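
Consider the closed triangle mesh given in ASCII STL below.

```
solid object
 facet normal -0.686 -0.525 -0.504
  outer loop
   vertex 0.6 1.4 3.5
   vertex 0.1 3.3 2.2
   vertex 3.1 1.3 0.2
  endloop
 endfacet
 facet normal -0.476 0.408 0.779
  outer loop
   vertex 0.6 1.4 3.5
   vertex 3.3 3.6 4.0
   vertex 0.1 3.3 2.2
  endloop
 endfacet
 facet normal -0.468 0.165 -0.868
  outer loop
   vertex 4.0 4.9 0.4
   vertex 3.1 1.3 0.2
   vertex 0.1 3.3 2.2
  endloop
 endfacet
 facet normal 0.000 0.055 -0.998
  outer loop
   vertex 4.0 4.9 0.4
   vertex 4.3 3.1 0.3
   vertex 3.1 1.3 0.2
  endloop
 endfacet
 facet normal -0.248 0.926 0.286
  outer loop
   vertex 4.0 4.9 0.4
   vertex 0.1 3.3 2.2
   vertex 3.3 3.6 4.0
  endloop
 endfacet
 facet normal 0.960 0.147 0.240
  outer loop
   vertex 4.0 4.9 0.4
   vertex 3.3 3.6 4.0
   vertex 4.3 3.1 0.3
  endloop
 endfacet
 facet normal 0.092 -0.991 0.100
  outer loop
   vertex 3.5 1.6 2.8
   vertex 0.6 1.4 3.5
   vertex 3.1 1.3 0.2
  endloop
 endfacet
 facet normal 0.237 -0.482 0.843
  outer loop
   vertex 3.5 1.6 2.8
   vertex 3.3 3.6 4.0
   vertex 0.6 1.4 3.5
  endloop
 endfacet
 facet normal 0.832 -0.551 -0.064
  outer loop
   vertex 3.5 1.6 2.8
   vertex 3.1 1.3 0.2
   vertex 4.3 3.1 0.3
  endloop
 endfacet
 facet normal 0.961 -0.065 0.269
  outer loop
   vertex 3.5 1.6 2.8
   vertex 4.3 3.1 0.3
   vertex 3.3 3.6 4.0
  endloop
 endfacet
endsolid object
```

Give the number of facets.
10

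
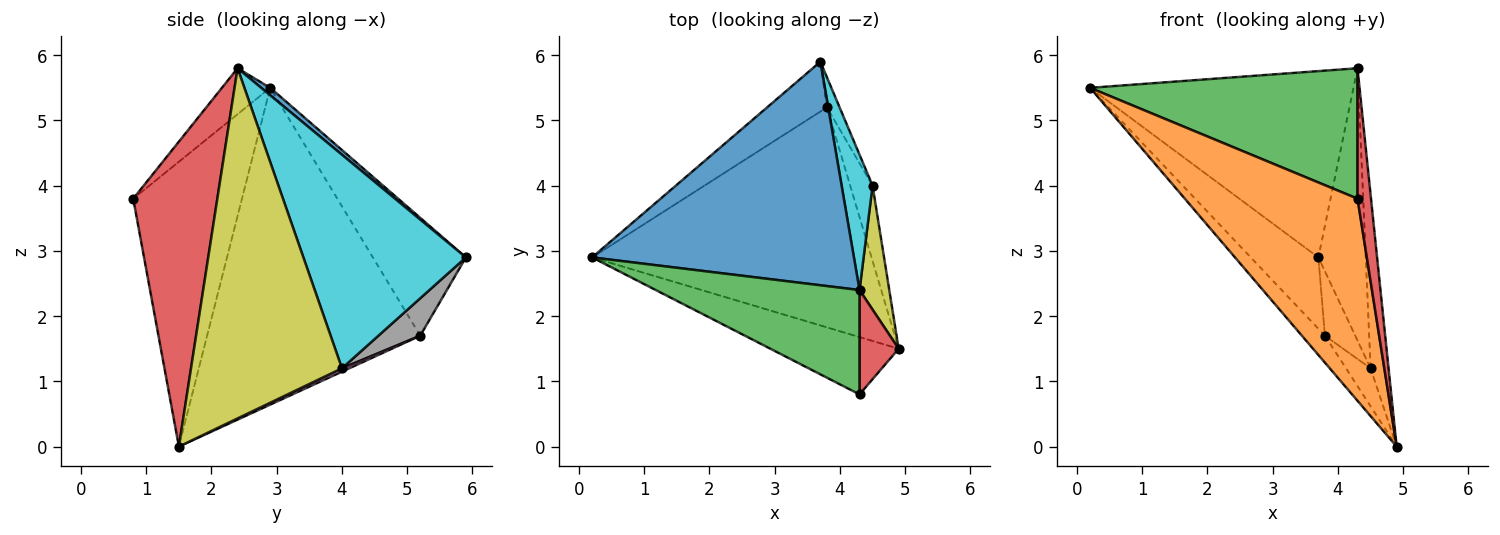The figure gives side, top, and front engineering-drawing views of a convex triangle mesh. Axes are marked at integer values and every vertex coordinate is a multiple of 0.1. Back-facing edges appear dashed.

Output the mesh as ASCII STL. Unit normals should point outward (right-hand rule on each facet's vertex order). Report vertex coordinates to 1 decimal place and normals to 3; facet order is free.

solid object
 facet normal 0.022 0.640 0.768
  outer loop
   vertex 4.3 2.4 5.8
   vertex 3.7 5.9 2.9
   vertex 0.2 2.9 5.5
  endloop
 endfacet
 facet normal -0.518 -0.823 -0.233
  outer loop
   vertex 4.3 0.8 3.8
   vertex 0.2 2.9 5.5
   vertex 4.9 1.5 0.0
  endloop
 endfacet
 facet normal -0.140 -0.773 0.619
  outer loop
   vertex 4.3 0.8 3.8
   vertex 4.3 2.4 5.8
   vertex 0.2 2.9 5.5
  endloop
 endfacet
 facet normal 0.980 -0.157 0.126
  outer loop
   vertex 4.3 0.8 3.8
   vertex 4.9 1.5 0.0
   vertex 4.3 2.4 5.8
  endloop
 endfacet
 facet normal -0.748 0.081 -0.659
  outer loop
   vertex 3.8 5.2 1.7
   vertex 4.9 1.5 0.0
   vertex 0.2 2.9 5.5
  endloop
 endfacet
 facet normal -0.748 0.544 -0.380
  outer loop
   vertex 3.8 5.2 1.7
   vertex 0.2 2.9 5.5
   vertex 3.7 5.9 2.9
  endloop
 endfacet
 facet normal 0.132 0.446 -0.885
  outer loop
   vertex 4.5 4.0 1.2
   vertex 4.9 1.5 0.0
   vertex 3.8 5.2 1.7
  endloop
 endfacet
 facet normal 0.781 0.566 -0.265
  outer loop
   vertex 4.5 4.0 1.2
   vertex 3.8 5.2 1.7
   vertex 3.7 5.9 2.9
  endloop
 endfacet
 facet normal 0.989 0.118 0.084
  outer loop
   vertex 4.5 4.0 1.2
   vertex 4.3 2.4 5.8
   vertex 4.9 1.5 0.0
  endloop
 endfacet
 facet normal 0.951 0.277 0.138
  outer loop
   vertex 4.5 4.0 1.2
   vertex 3.7 5.9 2.9
   vertex 4.3 2.4 5.8
  endloop
 endfacet
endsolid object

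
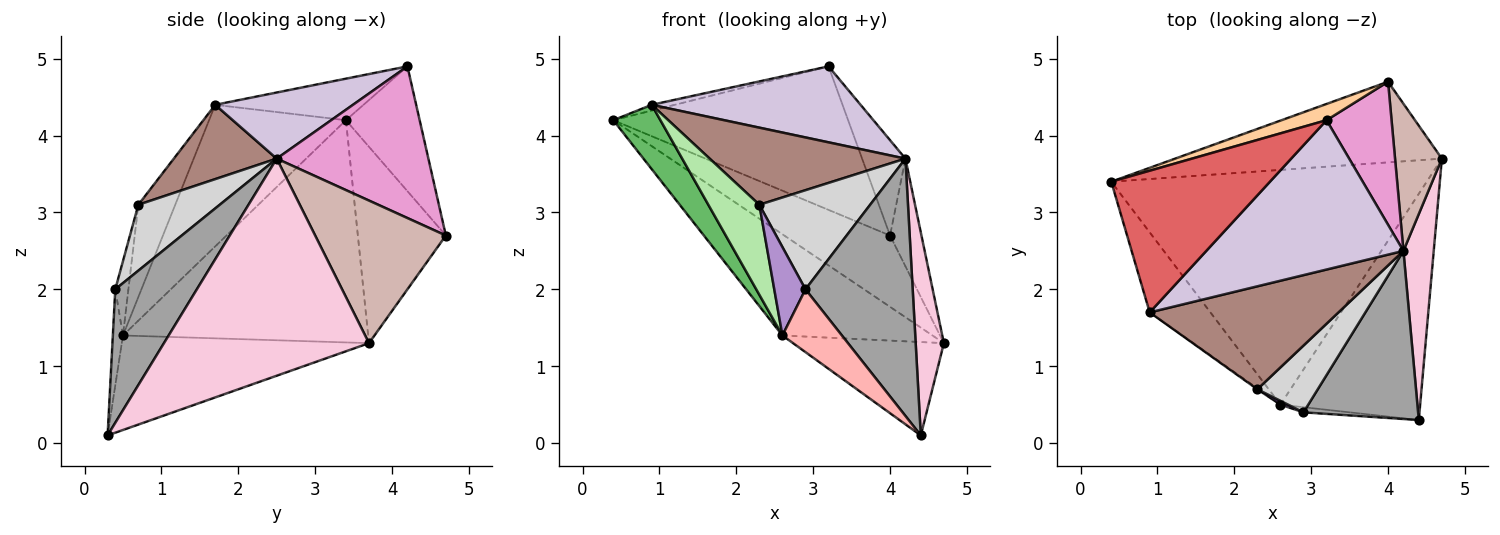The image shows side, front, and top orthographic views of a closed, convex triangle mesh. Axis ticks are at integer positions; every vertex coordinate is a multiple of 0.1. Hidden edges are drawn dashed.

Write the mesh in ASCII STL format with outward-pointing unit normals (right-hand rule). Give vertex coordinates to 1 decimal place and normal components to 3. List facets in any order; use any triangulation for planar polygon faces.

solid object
 facet normal -0.543 0.332 -0.771
  outer loop
   vertex 2.6 0.5 1.4
   vertex 0.4 3.4 4.2
   vertex 4.7 3.7 1.3
  endloop
 endfacet
 facet normal -0.530 0.323 -0.784
  outer loop
   vertex 2.6 0.5 1.4
   vertex 4.7 3.7 1.3
   vertex 4.4 0.3 0.1
  endloop
 endfacet
 facet normal -0.483 0.580 -0.656
  outer loop
   vertex 4.0 4.7 2.7
   vertex 4.7 3.7 1.3
   vertex 0.4 3.4 4.2
  endloop
 endfacet
 facet normal -0.298 0.949 0.107
  outer loop
   vertex 4.0 4.7 2.7
   vertex 0.4 3.4 4.2
   vertex 3.2 4.2 4.9
  endloop
 endfacet
 facet normal -0.876 -0.302 -0.376
  outer loop
   vertex 0.9 1.7 4.4
   vertex 0.4 3.4 4.2
   vertex 2.6 0.5 1.4
  endloop
 endfacet
 facet normal -0.586 -0.810 -0.008
  outer loop
   vertex 0.9 1.7 4.4
   vertex 2.6 0.5 1.4
   vertex 2.3 0.7 3.1
  endloop
 endfacet
 facet normal -0.253 0.039 0.967
  outer loop
   vertex 0.9 1.7 4.4
   vertex 3.2 4.2 4.9
   vertex 0.4 3.4 4.2
  endloop
 endfacet
 facet normal -0.167 -0.983 -0.080
  outer loop
   vertex 2.9 0.4 2.0
   vertex 2.6 0.5 1.4
   vertex 4.4 0.3 0.1
  endloop
 endfacet
 facet normal -0.387 -0.921 0.040
  outer loop
   vertex 2.9 0.4 2.0
   vertex 2.3 0.7 3.1
   vertex 2.6 0.5 1.4
  endloop
 endfacet
 facet normal 0.286 -0.434 0.854
  outer loop
   vertex 4.2 2.5 3.7
   vertex 3.2 4.2 4.9
   vertex 0.9 1.7 4.4
  endloop
 endfacet
 facet normal 0.301 -0.572 0.763
  outer loop
   vertex 4.2 2.5 3.7
   vertex 0.9 1.7 4.4
   vertex 2.3 0.7 3.1
  endloop
 endfacet
 facet normal 0.926 0.222 0.304
  outer loop
   vertex 4.2 2.5 3.7
   vertex 4.7 3.7 1.3
   vertex 4.0 4.7 2.7
  endloop
 endfacet
 facet normal 0.889 0.254 0.381
  outer loop
   vertex 4.2 2.5 3.7
   vertex 4.0 4.7 2.7
   vertex 3.2 4.2 4.9
  endloop
 endfacet
 facet normal 0.981 -0.135 0.137
  outer loop
   vertex 4.2 2.5 3.7
   vertex 4.4 0.3 0.1
   vertex 4.7 3.7 1.3
  endloop
 endfacet
 facet normal 0.537 -0.706 0.461
  outer loop
   vertex 4.2 2.5 3.7
   vertex 2.9 0.4 2.0
   vertex 4.4 0.3 0.1
  endloop
 endfacet
 facet normal 0.520 -0.708 0.477
  outer loop
   vertex 4.2 2.5 3.7
   vertex 2.3 0.7 3.1
   vertex 2.9 0.4 2.0
  endloop
 endfacet
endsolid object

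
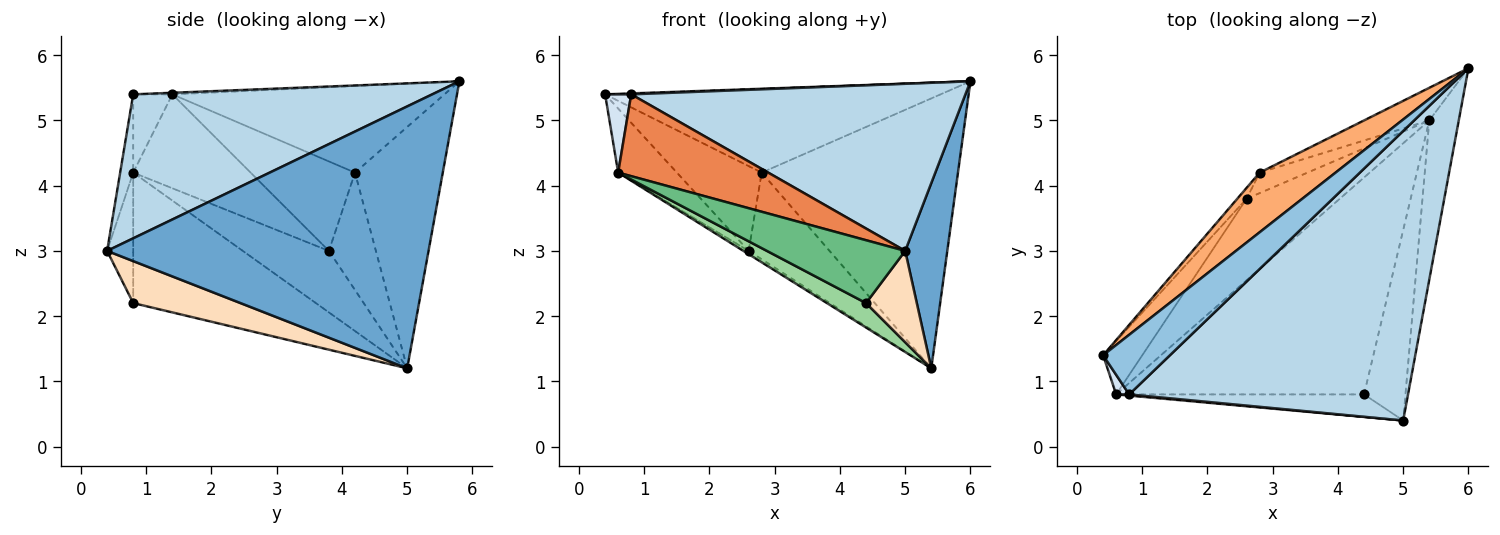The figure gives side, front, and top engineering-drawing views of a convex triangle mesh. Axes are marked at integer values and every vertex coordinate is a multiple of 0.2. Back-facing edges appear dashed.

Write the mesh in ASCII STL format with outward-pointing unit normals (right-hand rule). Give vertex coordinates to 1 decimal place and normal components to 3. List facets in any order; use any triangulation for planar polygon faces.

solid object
 facet normal 0.985 -0.129 -0.111
  outer loop
   vertex 5.4 5.0 1.2
   vertex 6.0 5.8 5.6
   vertex 5.0 0.4 3.0
  endloop
 endfacet
 facet normal -0.023 -0.016 1.000
  outer loop
   vertex 0.8 0.8 5.4
   vertex 6.0 5.8 5.6
   vertex 0.4 1.4 5.4
  endloop
 endfacet
 facet normal 0.408 -0.456 0.791
  outer loop
   vertex 0.8 0.8 5.4
   vertex 5.0 0.4 3.0
   vertex 6.0 5.8 5.6
  endloop
 endfacet
 facet normal -0.824 -0.549 0.137
  outer loop
   vertex 0.8 0.8 5.4
   vertex 0.4 1.4 5.4
   vertex 0.6 0.8 4.2
  endloop
 endfacet
 facet normal -0.087 -0.996 0.014
  outer loop
   vertex 0.8 0.8 5.4
   vertex 0.6 0.8 4.2
   vertex 5.0 0.4 3.0
  endloop
 endfacet
 facet normal -0.551 0.680 0.483
  outer loop
   vertex 2.8 4.2 4.2
   vertex 0.4 1.4 5.4
   vertex 6.0 5.8 5.6
  endloop
 endfacet
 facet normal -0.406 0.907 -0.110
  outer loop
   vertex 2.8 4.2 4.2
   vertex 6.0 5.8 5.6
   vertex 5.4 5.0 1.2
  endloop
 endfacet
 facet normal 0.675 -0.319 -0.666
  outer loop
   vertex 4.4 0.8 2.2
   vertex 5.4 5.0 1.2
   vertex 5.0 0.4 3.0
  endloop
 endfacet
 facet normal -0.175 -0.927 -0.332
  outer loop
   vertex 4.4 0.8 2.2
   vertex 5.0 0.4 3.0
   vertex 0.6 0.8 4.2
  endloop
 endfacet
 facet normal -0.463 -0.099 -0.881
  outer loop
   vertex 4.4 0.8 2.2
   vertex 0.6 0.8 4.2
   vertex 5.4 5.0 1.2
  endloop
 endfacet
 facet normal -0.551 0.033 -0.834
  outer loop
   vertex 2.6 3.8 3.0
   vertex 5.4 5.0 1.2
   vertex 0.6 0.8 4.2
  endloop
 endfacet
 facet normal -0.492 0.847 -0.200
  outer loop
   vertex 2.6 3.8 3.0
   vertex 2.8 4.2 4.2
   vertex 5.4 5.0 1.2
  endloop
 endfacet
 facet normal -0.838 0.419 -0.349
  outer loop
   vertex 2.6 3.8 3.0
   vertex 0.6 0.8 4.2
   vertex 0.4 1.4 5.4
  endloop
 endfacet
 facet normal -0.774 0.629 -0.081
  outer loop
   vertex 2.6 3.8 3.0
   vertex 0.4 1.4 5.4
   vertex 2.8 4.2 4.2
  endloop
 endfacet
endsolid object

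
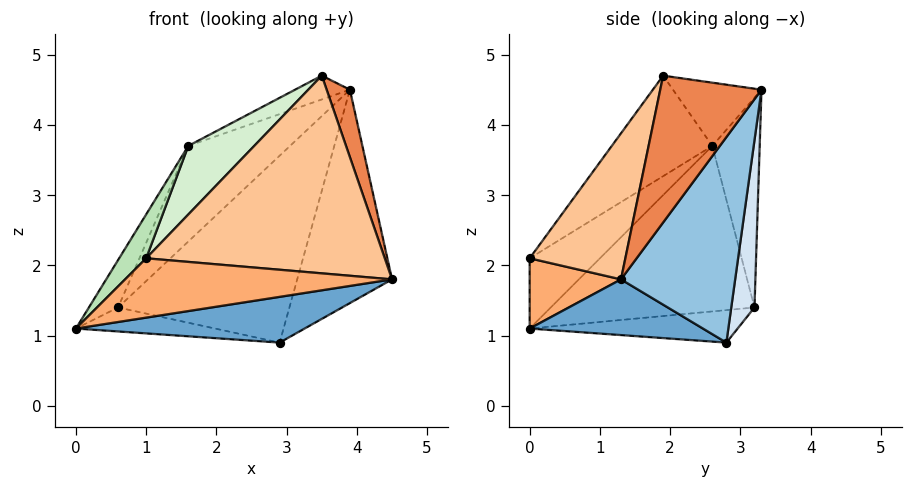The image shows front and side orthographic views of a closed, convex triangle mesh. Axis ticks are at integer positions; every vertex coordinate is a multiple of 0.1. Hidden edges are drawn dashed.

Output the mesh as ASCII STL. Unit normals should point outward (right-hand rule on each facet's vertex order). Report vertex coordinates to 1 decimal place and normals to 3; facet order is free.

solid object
 facet normal 0.232 -0.306 -0.923
  outer loop
   vertex 2.9 2.8 0.9
   vertex 4.5 1.3 1.8
   vertex 0.0 0.0 1.1
  endloop
 endfacet
 facet normal 0.736 0.612 -0.289
  outer loop
   vertex 2.9 2.8 0.9
   vertex 3.9 3.3 4.5
   vertex 4.5 1.3 1.8
  endloop
 endfacet
 facet normal -0.190 0.127 -0.974
  outer loop
   vertex 0.6 3.2 1.4
   vertex 2.9 2.8 0.9
   vertex 0.0 0.0 1.1
  endloop
 endfacet
 facet normal 0.132 0.976 -0.172
  outer loop
   vertex 0.6 3.2 1.4
   vertex 3.9 3.3 4.5
   vertex 2.9 2.8 0.9
  endloop
 endfacet
 facet normal 0.910 -0.209 0.357
  outer loop
   vertex 3.5 1.9 4.7
   vertex 4.5 1.3 1.8
   vertex 3.9 3.3 4.5
  endloop
 endfacet
 facet normal 0.308 -0.900 -0.308
  outer loop
   vertex 1.0 0.0 2.1
   vertex 0.0 0.0 1.1
   vertex 4.5 1.3 1.8
  endloop
 endfacet
 facet normal 0.354 -0.884 0.305
  outer loop
   vertex 1.0 0.0 2.1
   vertex 4.5 1.3 1.8
   vertex 3.5 1.9 4.7
  endloop
 endfacet
 facet normal -0.389 0.836 0.387
  outer loop
   vertex 1.6 2.6 3.7
   vertex 3.9 3.3 4.5
   vertex 0.6 3.2 1.4
  endloop
 endfacet
 facet normal -0.383 0.237 0.893
  outer loop
   vertex 1.6 2.6 3.7
   vertex 3.5 1.9 4.7
   vertex 3.9 3.3 4.5
  endloop
 endfacet
 facet normal -0.897 0.128 0.423
  outer loop
   vertex 1.6 2.6 3.7
   vertex 0.6 3.2 1.4
   vertex 0.0 0.0 1.1
  endloop
 endfacet
 facet normal -0.682 -0.262 0.682
  outer loop
   vertex 1.6 2.6 3.7
   vertex 0.0 0.0 1.1
   vertex 1.0 0.0 2.1
  endloop
 endfacet
 facet normal -0.534 -0.350 0.769
  outer loop
   vertex 1.6 2.6 3.7
   vertex 1.0 0.0 2.1
   vertex 3.5 1.9 4.7
  endloop
 endfacet
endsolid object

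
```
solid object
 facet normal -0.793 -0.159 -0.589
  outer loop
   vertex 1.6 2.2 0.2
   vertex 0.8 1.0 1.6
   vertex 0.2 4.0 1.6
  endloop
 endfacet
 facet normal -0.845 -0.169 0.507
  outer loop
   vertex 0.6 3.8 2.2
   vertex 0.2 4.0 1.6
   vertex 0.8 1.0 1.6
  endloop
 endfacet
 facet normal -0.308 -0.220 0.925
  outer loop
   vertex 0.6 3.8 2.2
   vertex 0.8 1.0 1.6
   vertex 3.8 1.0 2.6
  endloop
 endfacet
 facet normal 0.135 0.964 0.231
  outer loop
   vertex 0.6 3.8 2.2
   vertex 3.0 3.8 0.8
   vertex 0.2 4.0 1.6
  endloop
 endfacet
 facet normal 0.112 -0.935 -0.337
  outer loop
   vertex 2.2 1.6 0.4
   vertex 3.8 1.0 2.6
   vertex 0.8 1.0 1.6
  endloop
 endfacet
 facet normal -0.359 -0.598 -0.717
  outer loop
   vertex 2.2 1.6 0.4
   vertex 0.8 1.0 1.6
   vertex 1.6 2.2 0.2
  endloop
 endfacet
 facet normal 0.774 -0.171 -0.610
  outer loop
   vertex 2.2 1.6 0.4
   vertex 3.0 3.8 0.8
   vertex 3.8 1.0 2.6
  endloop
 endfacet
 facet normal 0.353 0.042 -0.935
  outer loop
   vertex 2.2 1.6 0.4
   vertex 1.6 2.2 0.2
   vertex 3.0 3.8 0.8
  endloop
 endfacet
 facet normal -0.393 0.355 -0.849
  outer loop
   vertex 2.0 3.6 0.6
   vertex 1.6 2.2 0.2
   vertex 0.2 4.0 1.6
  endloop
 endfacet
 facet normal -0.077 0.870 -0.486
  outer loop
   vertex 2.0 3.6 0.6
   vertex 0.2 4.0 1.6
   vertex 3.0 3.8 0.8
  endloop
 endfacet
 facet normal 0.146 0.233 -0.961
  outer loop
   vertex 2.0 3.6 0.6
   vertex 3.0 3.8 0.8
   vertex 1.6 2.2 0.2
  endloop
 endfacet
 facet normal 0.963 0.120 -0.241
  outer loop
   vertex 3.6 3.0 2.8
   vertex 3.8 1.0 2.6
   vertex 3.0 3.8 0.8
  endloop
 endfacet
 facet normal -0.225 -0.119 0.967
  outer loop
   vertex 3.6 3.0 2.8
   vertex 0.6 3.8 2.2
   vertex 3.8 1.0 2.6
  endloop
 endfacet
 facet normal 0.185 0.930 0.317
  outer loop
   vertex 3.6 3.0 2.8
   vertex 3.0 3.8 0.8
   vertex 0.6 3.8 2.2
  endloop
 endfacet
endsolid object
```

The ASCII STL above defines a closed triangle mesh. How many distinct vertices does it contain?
9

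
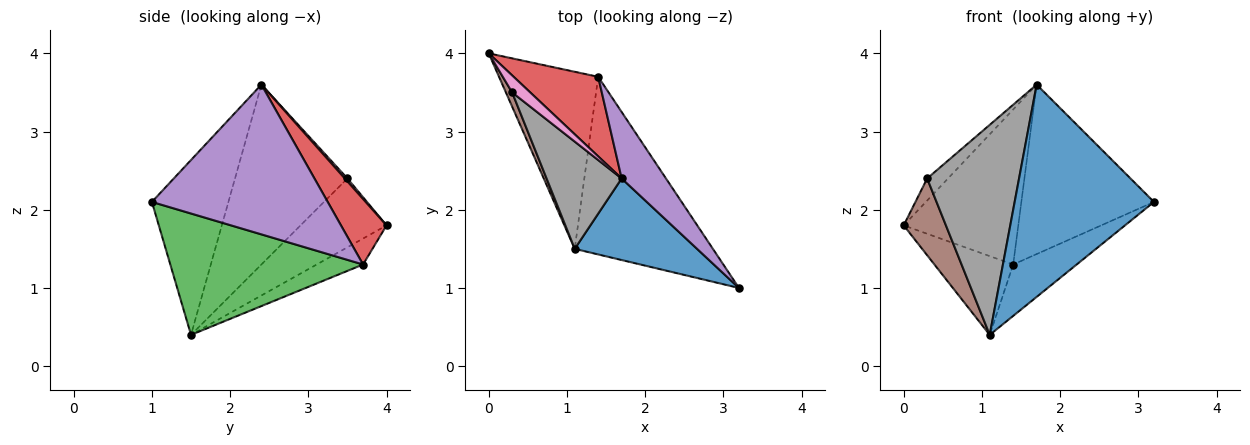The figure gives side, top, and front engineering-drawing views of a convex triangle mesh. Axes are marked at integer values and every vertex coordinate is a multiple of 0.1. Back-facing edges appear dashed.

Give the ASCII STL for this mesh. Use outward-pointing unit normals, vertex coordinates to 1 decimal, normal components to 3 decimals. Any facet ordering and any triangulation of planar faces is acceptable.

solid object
 facet normal -0.456 -0.831 0.319
  outer loop
   vertex 1.7 2.4 3.6
   vertex 1.1 1.5 0.4
   vertex 3.2 1.0 2.1
  endloop
 endfacet
 facet normal -0.233 0.395 -0.889
  outer loop
   vertex 1.4 3.7 1.3
   vertex 1.1 1.5 0.4
   vertex 0.0 4.0 1.8
  endloop
 endfacet
 facet normal 0.645 0.212 -0.734
  outer loop
   vertex 1.4 3.7 1.3
   vertex 3.2 1.0 2.1
   vertex 1.1 1.5 0.4
  endloop
 endfacet
 facet normal 0.333 0.839 0.431
  outer loop
   vertex 1.4 3.7 1.3
   vertex 0.0 4.0 1.8
   vertex 1.7 2.4 3.6
  endloop
 endfacet
 facet normal 0.777 0.586 0.230
  outer loop
   vertex 1.4 3.7 1.3
   vertex 1.7 2.4 3.6
   vertex 3.2 1.0 2.1
  endloop
 endfacet
 facet normal -0.895 -0.439 0.081
  outer loop
   vertex 0.3 3.5 2.4
   vertex 0.0 4.0 1.8
   vertex 1.1 1.5 0.4
  endloop
 endfacet
 facet normal 0.099 0.788 0.608
  outer loop
   vertex 0.3 3.5 2.4
   vertex 1.7 2.4 3.6
   vertex 0.0 4.0 1.8
  endloop
 endfacet
 facet normal -0.737 -0.602 0.308
  outer loop
   vertex 0.3 3.5 2.4
   vertex 1.1 1.5 0.4
   vertex 1.7 2.4 3.6
  endloop
 endfacet
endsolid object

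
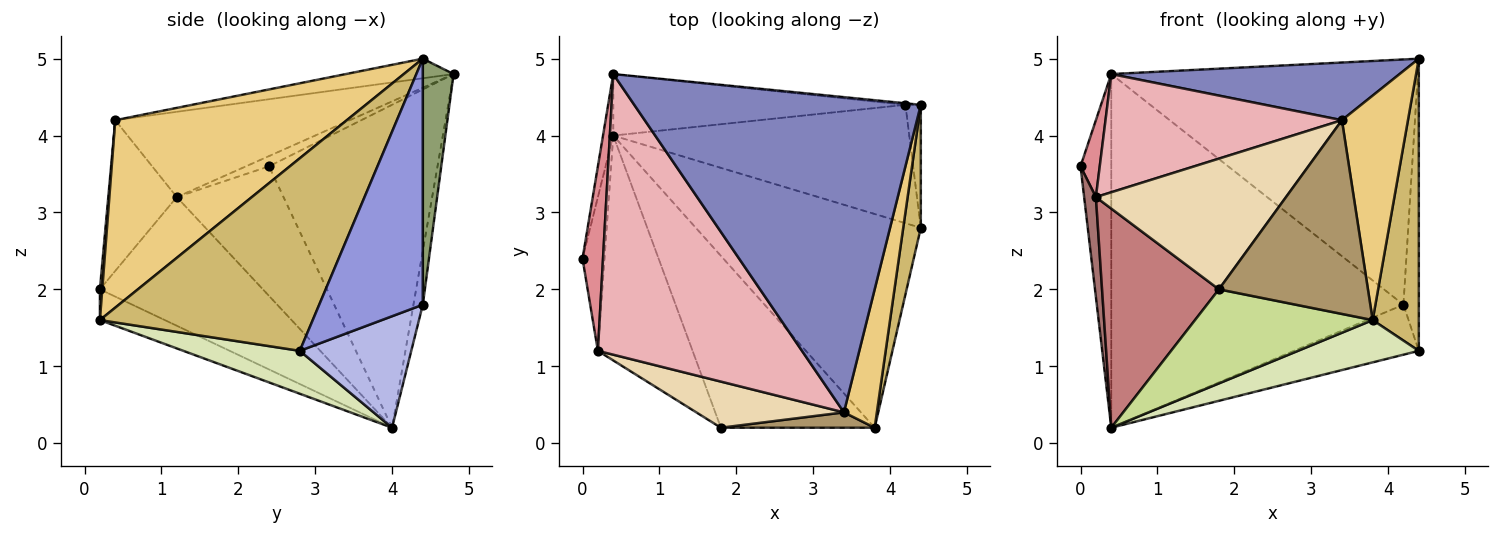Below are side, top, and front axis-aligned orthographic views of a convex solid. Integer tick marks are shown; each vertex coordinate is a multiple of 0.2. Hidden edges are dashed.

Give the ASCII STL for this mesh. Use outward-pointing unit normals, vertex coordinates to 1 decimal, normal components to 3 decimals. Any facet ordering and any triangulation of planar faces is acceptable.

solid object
 facet normal -0.983 0.179 -0.031
  outer loop
   vertex 0.4 4.8 4.8
   vertex 0.4 4.0 0.2
   vertex 0.0 2.4 3.6
  endloop
 endfacet
 facet normal -0.067 -0.180 0.981
  outer loop
   vertex 0.4 4.8 4.8
   vertex 3.4 0.4 4.2
   vertex 4.4 4.4 5.0
  endloop
 endfacet
 facet normal 0.987 0.147 -0.062
  outer loop
   vertex 4.2 4.4 1.8
   vertex 4.4 4.4 5.0
   vertex 4.4 2.8 1.2
  endloop
 endfacet
 facet normal 0.328 0.367 -0.870
  outer loop
   vertex 4.2 4.4 1.8
   vertex 4.4 2.8 1.2
   vertex 0.4 4.0 0.2
  endloop
 endfacet
 facet normal 0.100 0.995 -0.006
  outer loop
   vertex 4.2 4.4 1.8
   vertex 0.4 4.8 4.8
   vertex 4.4 4.4 5.0
  endloop
 endfacet
 facet normal -0.032 0.985 -0.171
  outer loop
   vertex 4.2 4.4 1.8
   vertex 0.4 4.0 0.2
   vertex 0.4 4.8 4.8
  endloop
 endfacet
 facet normal -0.173 -0.473 -0.864
  outer loop
   vertex 3.8 0.2 1.6
   vertex 1.8 0.2 2.0
   vertex 0.4 4.0 0.2
  endloop
 endfacet
 facet normal 0.184 -0.191 -0.964
  outer loop
   vertex 3.8 0.2 1.6
   vertex 0.4 4.0 0.2
   vertex 4.4 2.8 1.2
  endloop
 endfacet
 facet normal 0.016 -0.997 0.079
  outer loop
   vertex 3.8 0.2 1.6
   vertex 3.4 0.4 4.2
   vertex 1.8 0.2 2.0
  endloop
 endfacet
 facet normal 0.973 -0.211 0.089
  outer loop
   vertex 3.8 0.2 1.6
   vertex 4.4 2.8 1.2
   vertex 4.4 4.4 5.0
  endloop
 endfacet
 facet normal 0.948 -0.270 0.167
  outer loop
   vertex 3.8 0.2 1.6
   vertex 4.4 4.4 5.0
   vertex 3.4 0.4 4.2
  endloop
 endfacet
 facet normal -0.322 -0.893 0.315
  outer loop
   vertex 0.2 1.2 3.2
   vertex 1.8 0.2 2.0
   vertex 3.4 0.4 4.2
  endloop
 endfacet
 facet normal -0.980 -0.108 -0.166
  outer loop
   vertex 0.2 1.2 3.2
   vertex 0.0 2.4 3.6
   vertex 0.4 4.0 0.2
  endloop
 endfacet
 facet normal -0.697 -0.500 -0.513
  outer loop
   vertex 0.2 1.2 3.2
   vertex 0.4 4.0 0.2
   vertex 1.8 0.2 2.0
  endloop
 endfacet
 facet normal -0.419 -0.349 0.838
  outer loop
   vertex 0.2 1.2 3.2
   vertex 0.4 4.8 4.8
   vertex 0.0 2.4 3.6
  endloop
 endfacet
 facet normal -0.359 -0.362 0.860
  outer loop
   vertex 0.2 1.2 3.2
   vertex 3.4 0.4 4.2
   vertex 0.4 4.8 4.8
  endloop
 endfacet
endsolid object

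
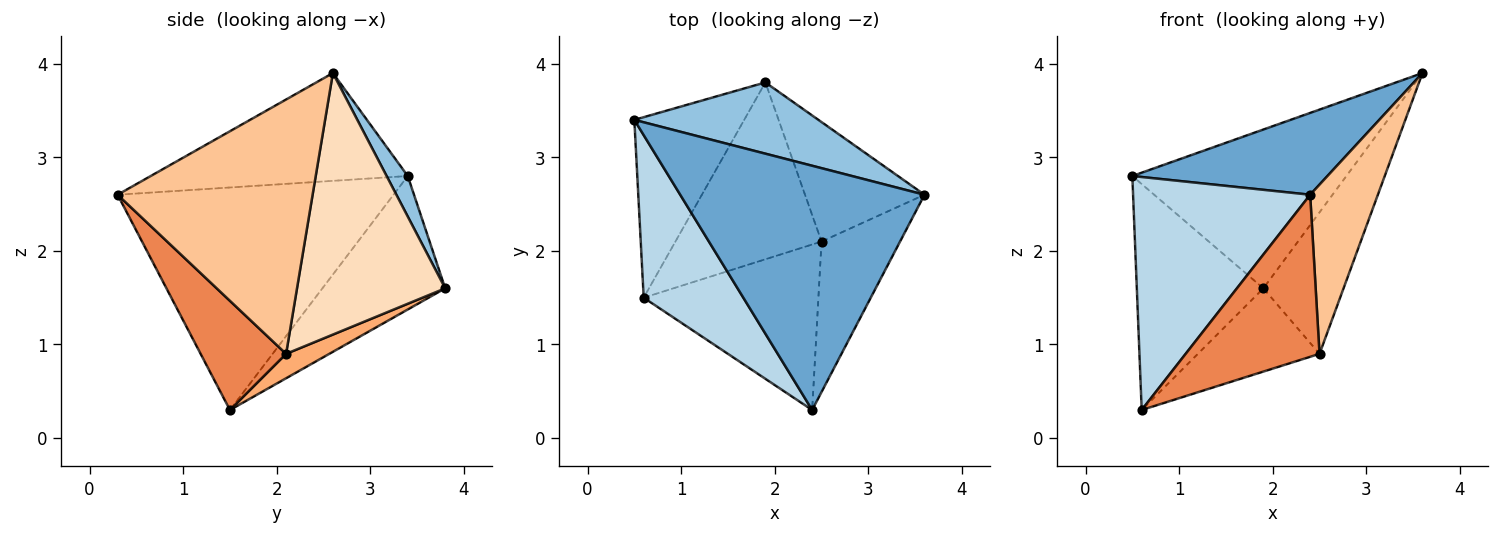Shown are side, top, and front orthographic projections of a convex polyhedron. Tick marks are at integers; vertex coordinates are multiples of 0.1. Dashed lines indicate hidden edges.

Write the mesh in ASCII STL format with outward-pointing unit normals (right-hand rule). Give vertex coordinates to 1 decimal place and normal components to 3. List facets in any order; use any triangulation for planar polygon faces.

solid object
 facet normal -0.386 -0.293 0.875
  outer loop
   vertex 2.4 0.3 2.6
   vertex 3.6 2.6 3.9
   vertex 0.5 3.4 2.8
  endloop
 endfacet
 facet normal 0.090 0.909 0.408
  outer loop
   vertex 1.9 3.8 1.6
   vertex 0.5 3.4 2.8
   vertex 3.6 2.6 3.9
  endloop
 endfacet
 facet normal -0.788 -0.505 0.353
  outer loop
   vertex 0.6 1.5 0.3
   vertex 2.4 0.3 2.6
   vertex 0.5 3.4 2.8
  endloop
 endfacet
 facet normal -0.604 0.623 -0.497
  outer loop
   vertex 0.6 1.5 0.3
   vertex 0.5 3.4 2.8
   vertex 1.9 3.8 1.6
  endloop
 endfacet
 facet normal 0.408 -0.639 -0.652
  outer loop
   vertex 2.5 2.1 0.9
   vertex 2.4 0.3 2.6
   vertex 0.6 1.5 0.3
  endloop
 endfacet
 facet normal 0.150 0.421 -0.895
  outer loop
   vertex 2.5 2.1 0.9
   vertex 0.6 1.5 0.3
   vertex 1.9 3.8 1.6
  endloop
 endfacet
 facet normal 0.907 -0.315 -0.280
  outer loop
   vertex 2.5 2.1 0.9
   vertex 3.6 2.6 3.9
   vertex 2.4 0.3 2.6
  endloop
 endfacet
 facet normal 0.816 0.442 -0.373
  outer loop
   vertex 2.5 2.1 0.9
   vertex 1.9 3.8 1.6
   vertex 3.6 2.6 3.9
  endloop
 endfacet
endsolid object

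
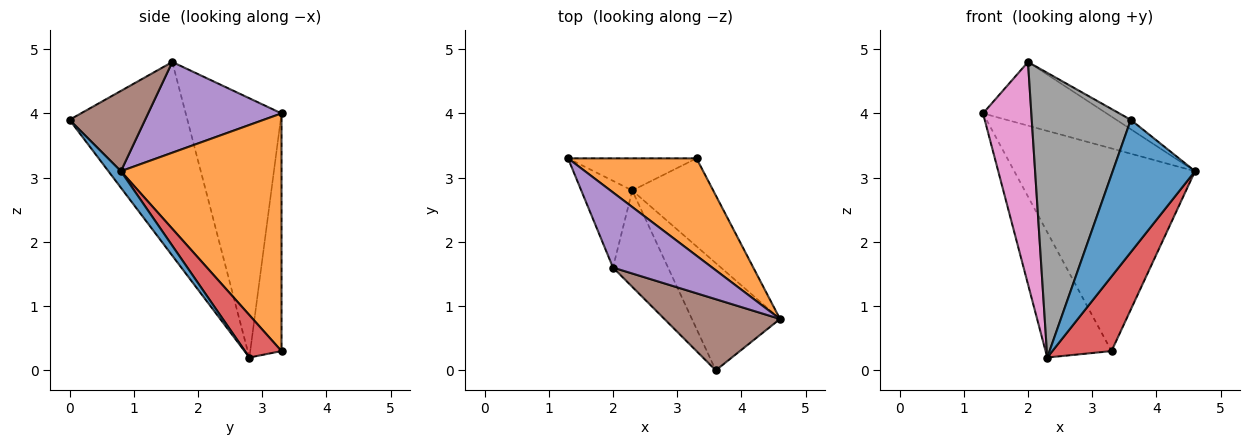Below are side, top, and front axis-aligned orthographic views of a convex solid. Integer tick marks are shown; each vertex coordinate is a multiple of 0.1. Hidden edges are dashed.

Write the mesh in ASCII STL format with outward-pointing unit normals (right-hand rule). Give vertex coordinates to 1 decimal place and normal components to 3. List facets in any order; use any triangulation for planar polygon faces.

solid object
 facet normal 0.117 -0.772 -0.625
  outer loop
   vertex 2.3 2.8 0.2
   vertex 4.6 0.8 3.1
   vertex 3.6 0.0 3.9
  endloop
 endfacet
 facet normal 0.625 0.704 0.338
  outer loop
   vertex 3.3 3.3 0.3
   vertex 1.3 3.3 4.0
   vertex 4.6 0.8 3.1
  endloop
 endfacet
 facet normal -0.418 0.880 -0.226
  outer loop
   vertex 3.3 3.3 0.3
   vertex 2.3 2.8 0.2
   vertex 1.3 3.3 4.0
  endloop
 endfacet
 facet normal 0.371 -0.600 -0.708
  outer loop
   vertex 3.3 3.3 0.3
   vertex 4.6 0.8 3.1
   vertex 2.3 2.8 0.2
  endloop
 endfacet
 facet normal 0.572 0.530 0.626
  outer loop
   vertex 2.0 1.6 4.8
   vertex 4.6 0.8 3.1
   vertex 1.3 3.3 4.0
  endloop
 endfacet
 facet normal 0.567 0.108 0.817
  outer loop
   vertex 2.0 1.6 4.8
   vertex 3.6 0.0 3.9
   vertex 4.6 0.8 3.1
  endloop
 endfacet
 facet normal -0.879 -0.444 -0.173
  outer loop
   vertex 2.0 1.6 4.8
   vertex 1.3 3.3 4.0
   vertex 2.3 2.8 0.2
  endloop
 endfacet
 facet normal -0.748 -0.628 -0.213
  outer loop
   vertex 2.0 1.6 4.8
   vertex 2.3 2.8 0.2
   vertex 3.6 0.0 3.9
  endloop
 endfacet
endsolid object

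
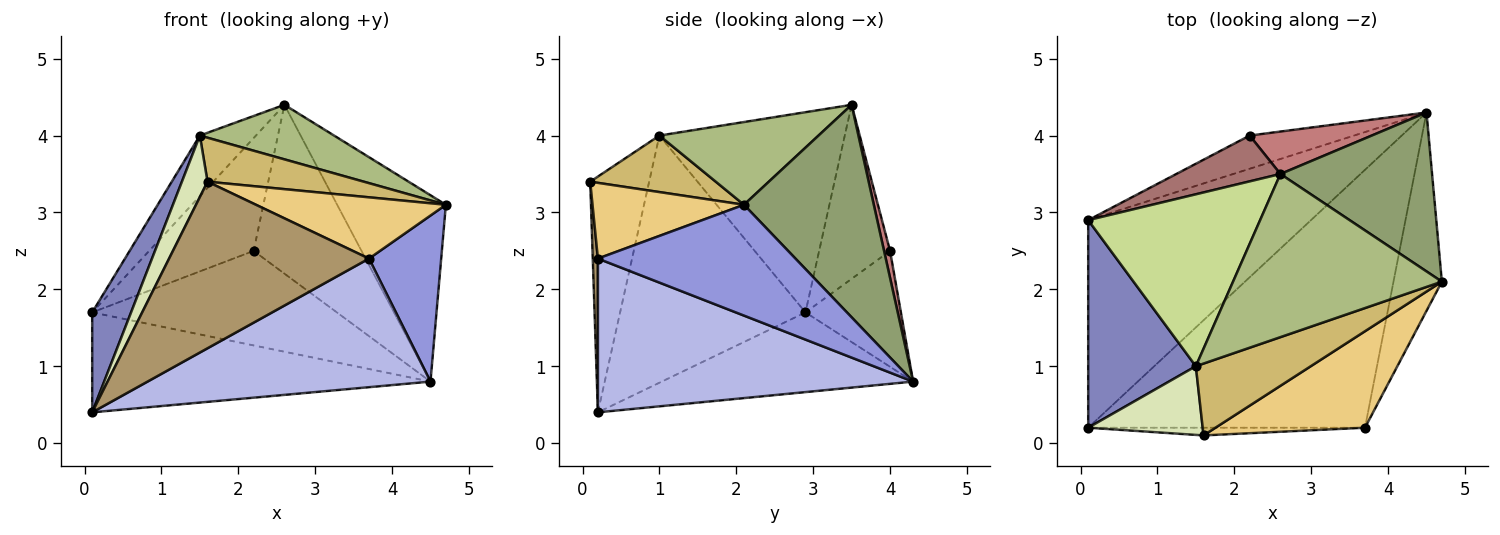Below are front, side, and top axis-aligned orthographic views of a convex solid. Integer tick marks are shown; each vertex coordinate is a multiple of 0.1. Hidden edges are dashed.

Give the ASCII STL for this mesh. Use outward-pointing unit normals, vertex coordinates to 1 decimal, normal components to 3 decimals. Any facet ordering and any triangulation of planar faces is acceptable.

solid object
 facet normal -0.307 0.413 -0.858
  outer loop
   vertex 4.5 4.3 0.8
   vertex 0.1 0.2 0.4
   vertex 0.1 2.9 1.7
  endloop
 endfacet
 facet normal -0.900 -0.189 0.392
  outer loop
   vertex 1.5 1.0 4.0
   vertex 0.1 2.9 1.7
   vertex 0.1 0.2 0.4
  endloop
 endfacet
 facet normal 0.869 -0.318 -0.379
  outer loop
   vertex 3.7 0.2 2.4
   vertex 4.5 4.3 0.8
   vertex 4.7 2.1 3.1
  endloop
 endfacet
 facet normal 0.445 -0.400 -0.801
  outer loop
   vertex 3.7 0.2 2.4
   vertex 0.1 0.2 0.4
   vertex 4.5 4.3 0.8
  endloop
 endfacet
 facet normal 0.673 0.563 0.480
  outer loop
   vertex 2.6 3.5 4.4
   vertex 4.7 2.1 3.1
   vertex 4.5 4.3 0.8
  endloop
 endfacet
 facet normal 0.352 -0.297 0.888
  outer loop
   vertex 2.6 3.5 4.4
   vertex 1.5 1.0 4.0
   vertex 4.7 2.1 3.1
  endloop
 endfacet
 facet normal -0.739 0.224 0.635
  outer loop
   vertex 2.6 3.5 4.4
   vertex 0.1 2.9 1.7
   vertex 1.5 1.0 4.0
  endloop
 endfacet
 facet normal -0.838 -0.364 0.407
  outer loop
   vertex 1.6 0.1 3.4
   vertex 1.5 1.0 4.0
   vertex 0.1 0.2 0.4
  endloop
 endfacet
 facet normal 0.026 -0.999 -0.046
  outer loop
   vertex 1.6 0.1 3.4
   vertex 0.1 0.2 0.4
   vertex 3.7 0.2 2.4
  endloop
 endfacet
 facet normal 0.387 -0.481 0.787
  outer loop
   vertex 1.6 0.1 3.4
   vertex 4.7 2.1 3.1
   vertex 1.5 1.0 4.0
  endloop
 endfacet
 facet normal 0.393 -0.493 0.776
  outer loop
   vertex 1.6 0.1 3.4
   vertex 3.7 0.2 2.4
   vertex 4.7 2.1 3.1
  endloop
 endfacet
 facet normal -0.345 0.885 -0.311
  outer loop
   vertex 2.2 4.0 2.5
   vertex 4.5 4.3 0.8
   vertex 0.1 2.9 1.7
  endloop
 endfacet
 facet normal -0.532 0.784 0.318
  outer loop
   vertex 2.2 4.0 2.5
   vertex 0.1 2.9 1.7
   vertex 2.6 3.5 4.4
  endloop
 endfacet
 facet normal 0.054 0.968 0.244
  outer loop
   vertex 2.2 4.0 2.5
   vertex 2.6 3.5 4.4
   vertex 4.5 4.3 0.8
  endloop
 endfacet
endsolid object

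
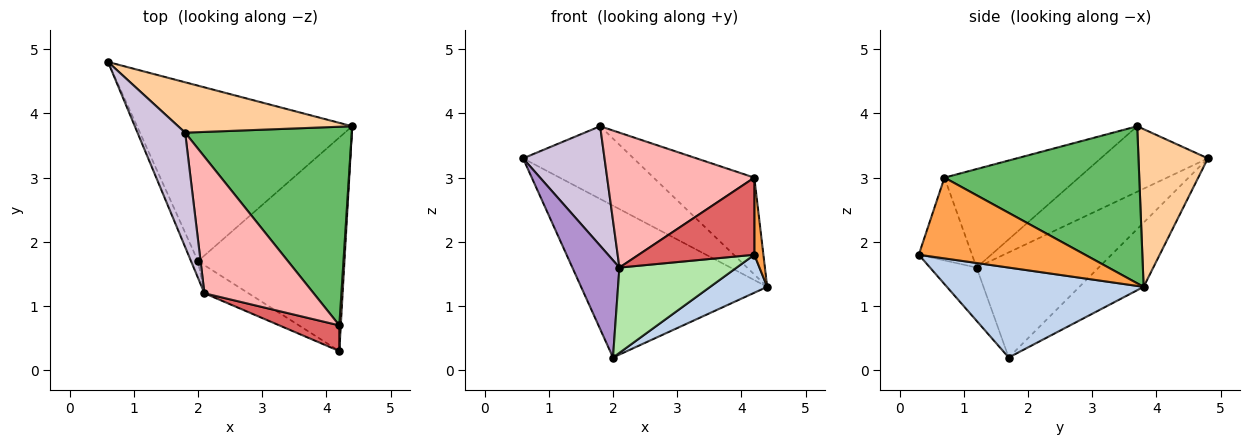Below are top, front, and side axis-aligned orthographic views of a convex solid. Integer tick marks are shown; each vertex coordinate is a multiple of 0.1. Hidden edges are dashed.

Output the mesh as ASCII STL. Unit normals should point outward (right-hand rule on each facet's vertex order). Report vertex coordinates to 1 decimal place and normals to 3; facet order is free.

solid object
 facet normal -0.220 0.638 -0.738
  outer loop
   vertex 2.0 1.7 0.2
   vertex 0.6 4.8 3.3
   vertex 4.4 3.8 1.3
  endloop
 endfacet
 facet normal 0.517 -0.150 -0.843
  outer loop
   vertex 2.0 1.7 0.2
   vertex 4.4 3.8 1.3
   vertex 4.2 0.3 1.8
  endloop
 endfacet
 facet normal 0.998 -0.054 0.018
  outer loop
   vertex 4.2 0.7 3.0
   vertex 4.2 0.3 1.8
   vertex 4.4 3.8 1.3
  endloop
 endfacet
 facet normal 0.459 0.730 0.506
  outer loop
   vertex 1.8 3.7 3.8
   vertex 4.4 3.8 1.3
   vertex 0.6 4.8 3.3
  endloop
 endfacet
 facet normal 0.647 0.334 0.686
  outer loop
   vertex 1.8 3.7 3.8
   vertex 4.2 0.7 3.0
   vertex 4.4 3.8 1.3
  endloop
 endfacet
 facet normal -0.353 -0.889 -0.292
  outer loop
   vertex 2.1 1.2 1.6
   vertex 2.0 1.7 0.2
   vertex 4.2 0.3 1.8
  endloop
 endfacet
 facet normal -0.400 -0.869 0.290
  outer loop
   vertex 2.1 1.2 1.6
   vertex 4.2 0.3 1.8
   vertex 4.2 0.7 3.0
  endloop
 endfacet
 facet normal -0.540 -0.592 0.599
  outer loop
   vertex 2.1 1.2 1.6
   vertex 4.2 0.7 3.0
   vertex 1.8 3.7 3.8
  endloop
 endfacet
 facet normal -0.931 -0.359 -0.062
  outer loop
   vertex 2.1 1.2 1.6
   vertex 0.6 4.8 3.3
   vertex 2.0 1.7 0.2
  endloop
 endfacet
 facet normal -0.689 -0.524 0.501
  outer loop
   vertex 2.1 1.2 1.6
   vertex 1.8 3.7 3.8
   vertex 0.6 4.8 3.3
  endloop
 endfacet
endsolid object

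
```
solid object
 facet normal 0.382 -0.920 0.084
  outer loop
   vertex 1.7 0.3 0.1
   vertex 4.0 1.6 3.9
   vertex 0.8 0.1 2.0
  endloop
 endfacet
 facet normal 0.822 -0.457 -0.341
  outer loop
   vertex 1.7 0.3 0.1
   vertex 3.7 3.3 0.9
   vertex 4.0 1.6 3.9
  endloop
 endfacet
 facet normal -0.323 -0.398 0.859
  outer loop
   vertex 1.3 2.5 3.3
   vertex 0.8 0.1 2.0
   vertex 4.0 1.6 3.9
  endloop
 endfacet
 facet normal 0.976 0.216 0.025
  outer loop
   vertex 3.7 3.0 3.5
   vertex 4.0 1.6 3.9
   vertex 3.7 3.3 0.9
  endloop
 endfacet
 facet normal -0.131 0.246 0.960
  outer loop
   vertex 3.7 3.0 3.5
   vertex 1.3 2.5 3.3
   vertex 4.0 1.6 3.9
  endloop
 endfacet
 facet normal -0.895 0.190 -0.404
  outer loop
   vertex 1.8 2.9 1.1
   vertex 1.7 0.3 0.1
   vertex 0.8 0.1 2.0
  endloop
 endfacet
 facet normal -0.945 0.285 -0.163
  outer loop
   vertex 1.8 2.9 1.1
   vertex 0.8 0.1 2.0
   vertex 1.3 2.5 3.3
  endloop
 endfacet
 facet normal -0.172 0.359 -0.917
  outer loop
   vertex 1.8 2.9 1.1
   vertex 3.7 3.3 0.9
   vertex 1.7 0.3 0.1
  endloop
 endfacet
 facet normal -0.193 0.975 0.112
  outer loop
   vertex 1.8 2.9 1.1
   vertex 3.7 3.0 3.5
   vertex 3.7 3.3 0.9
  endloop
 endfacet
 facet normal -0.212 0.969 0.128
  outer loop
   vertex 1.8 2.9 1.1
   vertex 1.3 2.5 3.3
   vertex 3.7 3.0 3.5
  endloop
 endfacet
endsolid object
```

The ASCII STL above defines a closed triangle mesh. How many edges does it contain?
15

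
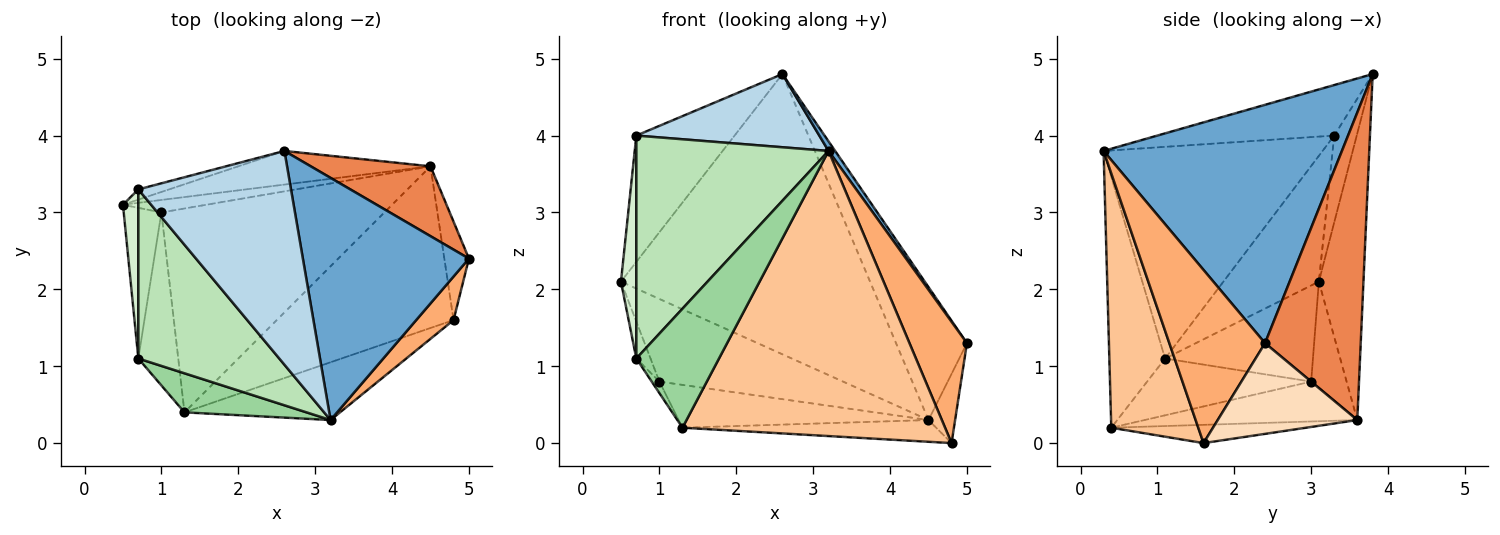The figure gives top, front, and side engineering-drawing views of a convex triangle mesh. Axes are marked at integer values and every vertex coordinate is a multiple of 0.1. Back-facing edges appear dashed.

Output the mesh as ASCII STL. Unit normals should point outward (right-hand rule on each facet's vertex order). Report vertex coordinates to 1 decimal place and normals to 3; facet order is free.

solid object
 facet normal 0.820 -0.023 0.572
  outer loop
   vertex 2.6 3.8 4.8
   vertex 3.2 0.3 3.8
   vertex 5.0 2.4 1.3
  endloop
 endfacet
 facet normal -0.223 0.972 -0.079
  outer loop
   vertex 0.7 3.3 4.0
   vertex 2.6 3.8 4.8
   vertex 0.5 3.1 2.1
  endloop
 endfacet
 facet normal -0.299 -0.309 0.903
  outer loop
   vertex 0.7 3.3 4.0
   vertex 3.2 0.3 3.8
   vertex 2.6 3.8 4.8
  endloop
 endfacet
 facet normal -0.175 0.978 -0.117
  outer loop
   vertex 4.5 3.6 0.3
   vertex 0.5 3.1 2.1
   vertex 2.6 3.8 4.8
  endloop
 endfacet
 facet normal 0.767 0.568 0.299
  outer loop
   vertex 4.5 3.6 0.3
   vertex 2.6 3.8 4.8
   vertex 5.0 2.4 1.3
  endloop
 endfacet
 facet normal 0.843 -0.506 0.182
  outer loop
   vertex 4.8 1.6 0.0
   vertex 5.0 2.4 1.3
   vertex 3.2 0.3 3.8
  endloop
 endfacet
 facet normal 0.309 -0.932 -0.189
  outer loop
   vertex 4.8 1.6 0.0
   vertex 3.2 0.3 3.8
   vertex 1.3 0.4 0.2
  endloop
 endfacet
 facet normal 0.949 0.181 -0.257
  outer loop
   vertex 4.8 1.6 0.0
   vertex 4.5 3.6 0.3
   vertex 5.0 2.4 1.3
  endloop
 endfacet
 facet normal -0.102 0.133 -0.986
  outer loop
   vertex 4.8 1.6 0.0
   vertex 1.3 0.4 0.2
   vertex 4.5 3.6 0.3
  endloop
 endfacet
 facet normal -0.540 -0.800 0.263
  outer loop
   vertex 0.7 1.1 1.1
   vertex 1.3 0.4 0.2
   vertex 3.2 0.3 3.8
  endloop
 endfacet
 facet normal -0.672 -0.590 0.448
  outer loop
   vertex 0.7 1.1 1.1
   vertex 3.2 0.3 3.8
   vertex 0.7 3.3 4.0
  endloop
 endfacet
 facet normal -0.980 -0.158 0.120
  outer loop
   vertex 0.7 1.1 1.1
   vertex 0.7 3.3 4.0
   vertex 0.5 3.1 2.1
  endloop
 endfacet
 facet normal -0.187 0.971 -0.147
  outer loop
   vertex 1.0 3.0 0.8
   vertex 0.5 3.1 2.1
   vertex 4.5 3.6 0.3
  endloop
 endfacet
 facet normal -0.172 0.203 -0.964
  outer loop
   vertex 1.0 3.0 0.8
   vertex 4.5 3.6 0.3
   vertex 1.3 0.4 0.2
  endloop
 endfacet
 facet normal -0.927 0.089 -0.364
  outer loop
   vertex 1.0 3.0 0.8
   vertex 0.7 1.1 1.1
   vertex 0.5 3.1 2.1
  endloop
 endfacet
 facet normal -0.817 0.038 -0.575
  outer loop
   vertex 1.0 3.0 0.8
   vertex 1.3 0.4 0.2
   vertex 0.7 1.1 1.1
  endloop
 endfacet
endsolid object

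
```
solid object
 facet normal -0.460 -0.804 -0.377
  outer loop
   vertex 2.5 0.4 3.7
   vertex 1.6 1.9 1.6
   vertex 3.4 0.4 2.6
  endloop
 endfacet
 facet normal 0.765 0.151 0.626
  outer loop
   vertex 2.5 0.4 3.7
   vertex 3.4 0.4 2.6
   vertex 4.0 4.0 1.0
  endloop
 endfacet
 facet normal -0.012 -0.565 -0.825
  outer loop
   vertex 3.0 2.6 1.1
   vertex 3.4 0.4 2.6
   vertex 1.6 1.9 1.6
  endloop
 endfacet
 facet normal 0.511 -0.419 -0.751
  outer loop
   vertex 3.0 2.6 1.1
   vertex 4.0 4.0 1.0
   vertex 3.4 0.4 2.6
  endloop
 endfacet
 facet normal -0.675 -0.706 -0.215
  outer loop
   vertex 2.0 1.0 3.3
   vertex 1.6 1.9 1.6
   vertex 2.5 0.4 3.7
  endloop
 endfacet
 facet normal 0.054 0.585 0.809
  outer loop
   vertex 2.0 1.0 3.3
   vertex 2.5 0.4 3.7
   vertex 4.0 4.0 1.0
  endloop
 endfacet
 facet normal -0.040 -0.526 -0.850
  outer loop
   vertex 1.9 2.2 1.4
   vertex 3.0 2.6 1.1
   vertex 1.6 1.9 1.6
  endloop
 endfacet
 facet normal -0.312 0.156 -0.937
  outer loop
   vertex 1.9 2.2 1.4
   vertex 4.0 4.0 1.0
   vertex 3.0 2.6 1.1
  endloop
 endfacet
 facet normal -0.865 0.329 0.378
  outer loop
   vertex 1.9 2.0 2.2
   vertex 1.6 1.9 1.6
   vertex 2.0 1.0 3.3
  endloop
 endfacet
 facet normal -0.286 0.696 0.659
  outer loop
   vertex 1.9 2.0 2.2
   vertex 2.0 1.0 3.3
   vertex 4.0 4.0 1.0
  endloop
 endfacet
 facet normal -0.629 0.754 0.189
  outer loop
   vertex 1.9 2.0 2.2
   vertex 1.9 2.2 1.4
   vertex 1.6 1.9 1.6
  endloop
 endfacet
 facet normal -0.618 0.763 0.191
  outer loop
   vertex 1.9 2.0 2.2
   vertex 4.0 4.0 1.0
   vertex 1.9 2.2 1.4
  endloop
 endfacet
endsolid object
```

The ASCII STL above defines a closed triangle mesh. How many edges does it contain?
18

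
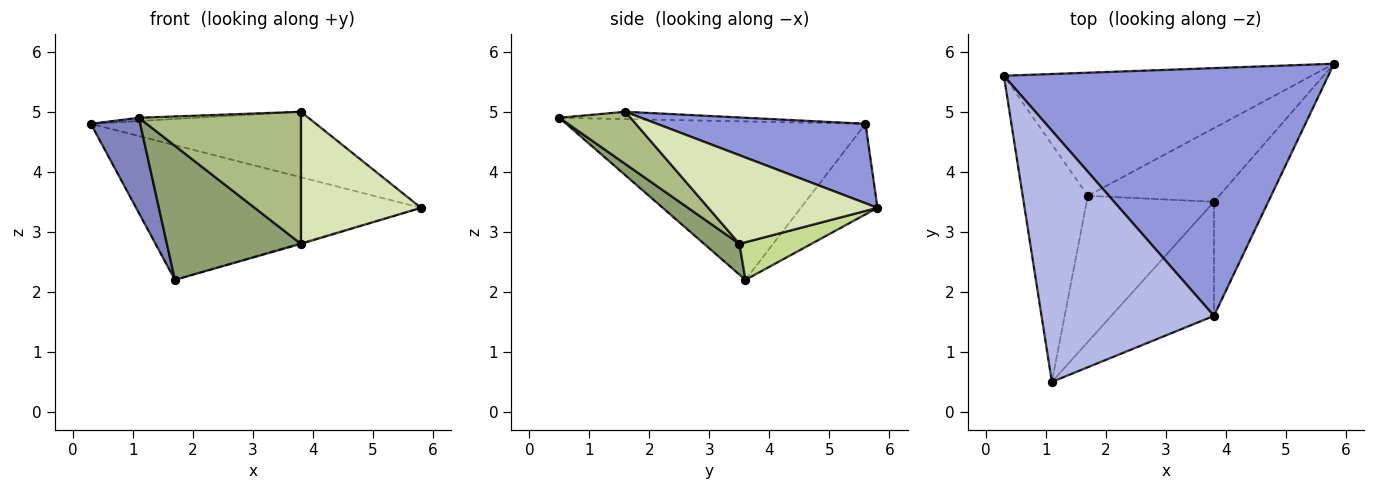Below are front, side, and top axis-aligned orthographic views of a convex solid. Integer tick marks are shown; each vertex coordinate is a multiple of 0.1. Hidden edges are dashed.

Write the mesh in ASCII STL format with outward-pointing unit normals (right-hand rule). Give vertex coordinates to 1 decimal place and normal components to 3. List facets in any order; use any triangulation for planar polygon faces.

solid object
 facet normal -0.195 0.724 -0.662
  outer loop
   vertex 1.7 3.6 2.2
   vertex 0.3 5.6 4.8
   vertex 5.8 5.8 3.4
  endloop
 endfacet
 facet normal -0.914 -0.151 -0.376
  outer loop
   vertex 1.7 3.6 2.2
   vertex 1.1 0.5 4.9
   vertex 0.3 5.6 4.8
  endloop
 endfacet
 facet normal 0.230 0.249 0.941
  outer loop
   vertex 3.8 1.6 5.0
   vertex 5.8 5.8 3.4
   vertex 0.3 5.6 4.8
  endloop
 endfacet
 facet normal -0.042 0.013 0.999
  outer loop
   vertex 3.8 1.6 5.0
   vertex 0.3 5.6 4.8
   vertex 1.1 0.5 4.9
  endloop
 endfacet
 facet normal 0.176 -0.666 -0.725
  outer loop
   vertex 3.8 3.5 2.8
   vertex 1.1 0.5 4.9
   vertex 1.7 3.6 2.2
  endloop
 endfacet
 facet normal 0.316 -0.718 -0.620
  outer loop
   vertex 3.8 3.5 2.8
   vertex 3.8 1.6 5.0
   vertex 1.1 0.5 4.9
  endloop
 endfacet
 facet normal 0.275 0.011 -0.961
  outer loop
   vertex 3.8 3.5 2.8
   vertex 1.7 3.6 2.2
   vertex 5.8 5.8 3.4
  endloop
 endfacet
 facet normal 0.729 -0.518 -0.447
  outer loop
   vertex 3.8 3.5 2.8
   vertex 5.8 5.8 3.4
   vertex 3.8 1.6 5.0
  endloop
 endfacet
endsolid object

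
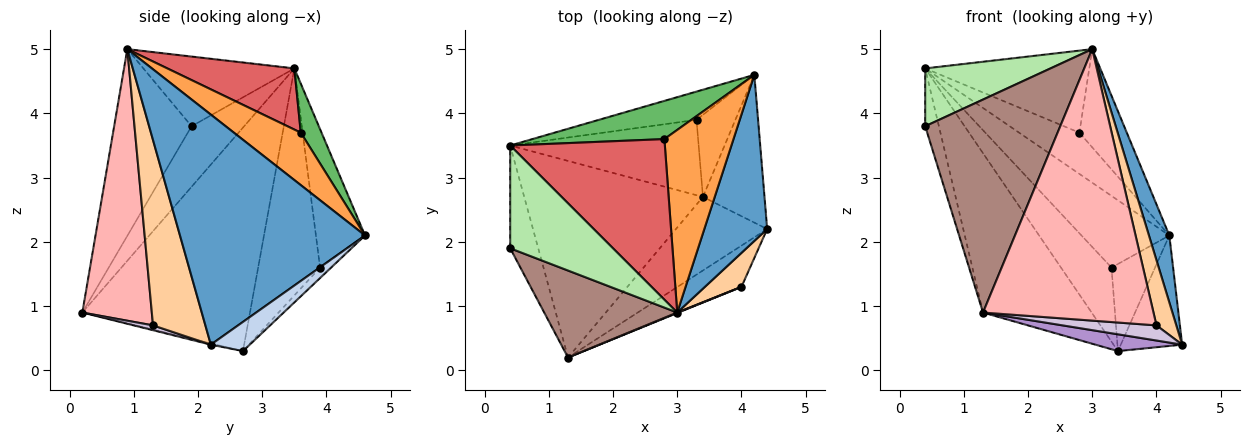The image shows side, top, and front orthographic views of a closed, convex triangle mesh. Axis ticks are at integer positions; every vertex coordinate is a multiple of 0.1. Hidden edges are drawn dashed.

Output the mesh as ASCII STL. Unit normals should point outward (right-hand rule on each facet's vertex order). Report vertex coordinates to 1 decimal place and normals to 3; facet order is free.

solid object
 facet normal 0.959 -0.106 0.262
  outer loop
   vertex 3.0 0.9 5.0
   vertex 4.4 2.2 0.4
   vertex 4.2 4.6 2.1
  endloop
 endfacet
 facet normal 0.355 0.560 -0.749
  outer loop
   vertex 3.4 2.7 0.3
   vertex 4.2 4.6 2.1
   vertex 4.4 2.2 0.4
  endloop
 endfacet
 facet normal 0.556 0.394 0.732
  outer loop
   vertex 2.8 3.6 3.7
   vertex 3.0 0.9 5.0
   vertex 4.2 4.6 2.1
  endloop
 endfacet
 facet normal 0.920 -0.348 0.181
  outer loop
   vertex 4.0 1.3 0.7
   vertex 4.4 2.2 0.4
   vertex 3.0 0.9 5.0
  endloop
 endfacet
 facet normal 0.245 0.711 0.659
  outer loop
   vertex 0.4 3.5 4.7
   vertex 2.8 3.6 3.7
   vertex 4.2 4.6 2.1
  endloop
 endfacet
 facet normal -0.509 -0.422 0.750
  outer loop
   vertex 0.4 3.5 4.7
   vertex 0.4 1.9 3.8
   vertex 3.0 0.9 5.0
  endloop
 endfacet
 facet normal 0.332 0.429 0.840
  outer loop
   vertex 0.4 3.5 4.7
   vertex 3.0 0.9 5.0
   vertex 2.8 3.6 3.7
  endloop
 endfacet
 facet normal 0.377 -0.926 0.002
  outer loop
   vertex 1.3 0.2 0.9
   vertex 4.0 1.3 0.7
   vertex 3.0 0.9 5.0
  endloop
 endfacet
 facet normal -0.014 -0.222 -0.975
  outer loop
   vertex 1.3 0.2 0.9
   vertex 3.4 2.7 0.3
   vertex 4.4 2.2 0.4
  endloop
 endfacet
 facet normal 0.071 -0.344 -0.936
  outer loop
   vertex 1.3 0.2 0.9
   vertex 4.4 2.2 0.4
   vertex 4.0 1.3 0.7
  endloop
 endfacet
 facet normal -0.469 -0.818 0.334
  outer loop
   vertex 1.3 0.2 0.9
   vertex 3.0 0.9 5.0
   vertex 0.4 1.9 3.8
  endloop
 endfacet
 facet normal -0.883 0.230 -0.409
  outer loop
   vertex 1.3 0.2 0.9
   vertex 0.4 1.9 3.8
   vertex 0.4 3.5 4.7
  endloop
 endfacet
 facet normal -0.697 0.452 -0.557
  outer loop
   vertex 1.3 0.2 0.9
   vertex 0.4 3.5 4.7
   vertex 3.4 2.7 0.3
  endloop
 endfacet
 facet normal -0.182 0.716 -0.674
  outer loop
   vertex 3.3 3.9 1.6
   vertex 4.2 4.6 2.1
   vertex 3.4 2.7 0.3
  endloop
 endfacet
 facet normal -0.461 0.825 -0.325
  outer loop
   vertex 3.3 3.9 1.6
   vertex 0.4 3.5 4.7
   vertex 4.2 4.6 2.1
  endloop
 endfacet
 facet normal -0.652 0.532 -0.541
  outer loop
   vertex 3.3 3.9 1.6
   vertex 3.4 2.7 0.3
   vertex 0.4 3.5 4.7
  endloop
 endfacet
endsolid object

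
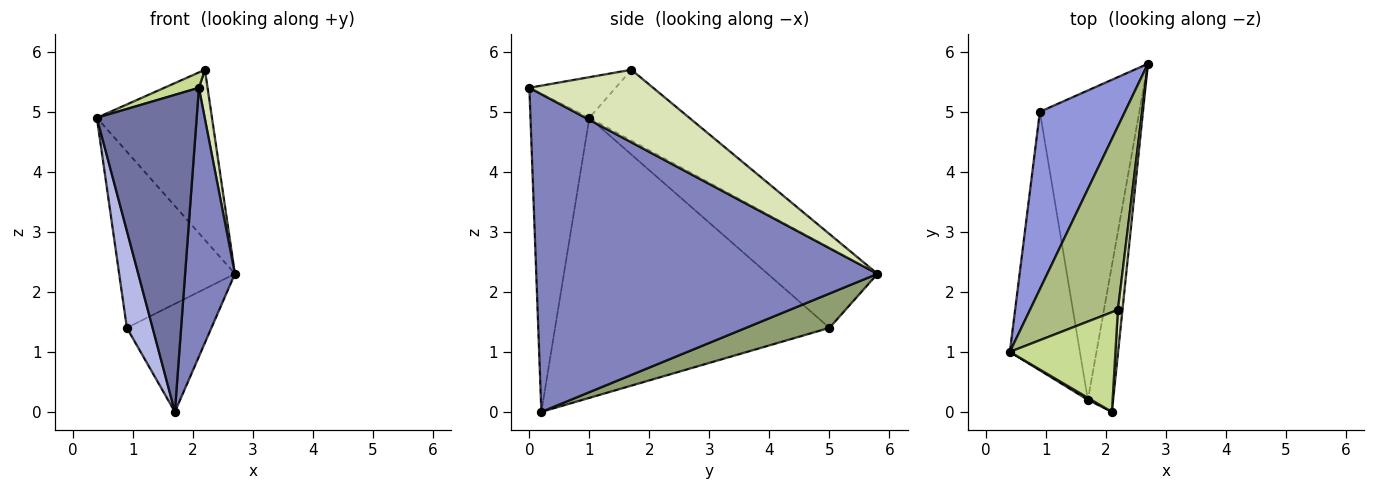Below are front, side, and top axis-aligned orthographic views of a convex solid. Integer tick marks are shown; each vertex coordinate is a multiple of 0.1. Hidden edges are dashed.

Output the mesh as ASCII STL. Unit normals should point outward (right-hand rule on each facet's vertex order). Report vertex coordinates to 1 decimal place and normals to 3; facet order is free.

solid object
 facet normal -0.508 -0.861 0.006
  outer loop
   vertex 1.7 0.2 0.0
   vertex 2.1 0.0 5.4
   vertex 0.4 1.0 4.9
  endloop
 endfacet
 facet normal 0.986 -0.144 -0.078
  outer loop
   vertex 1.7 0.2 0.0
   vertex 2.7 5.8 2.3
   vertex 2.1 0.0 5.4
  endloop
 endfacet
 facet normal -0.555 0.586 0.590
  outer loop
   vertex 0.9 5.0 1.4
   vertex 0.4 1.0 4.9
   vertex 2.7 5.8 2.3
  endloop
 endfacet
 facet normal -0.966 -0.091 -0.242
  outer loop
   vertex 0.9 5.0 1.4
   vertex 1.7 0.2 0.0
   vertex 0.4 1.0 4.9
  endloop
 endfacet
 facet normal 0.310 0.313 -0.898
  outer loop
   vertex 0.9 5.0 1.4
   vertex 2.7 5.8 2.3
   vertex 1.7 0.2 0.0
  endloop
 endfacet
 facet normal -0.508 0.586 0.631
  outer loop
   vertex 2.2 1.7 5.7
   vertex 2.7 5.8 2.3
   vertex 0.4 1.0 4.9
  endloop
 endfacet
 facet normal -0.355 -0.142 0.924
  outer loop
   vertex 2.2 1.7 5.7
   vertex 0.4 1.0 4.9
   vertex 2.1 0.0 5.4
  endloop
 endfacet
 facet normal 0.996 -0.070 0.062
  outer loop
   vertex 2.2 1.7 5.7
   vertex 2.1 0.0 5.4
   vertex 2.7 5.8 2.3
  endloop
 endfacet
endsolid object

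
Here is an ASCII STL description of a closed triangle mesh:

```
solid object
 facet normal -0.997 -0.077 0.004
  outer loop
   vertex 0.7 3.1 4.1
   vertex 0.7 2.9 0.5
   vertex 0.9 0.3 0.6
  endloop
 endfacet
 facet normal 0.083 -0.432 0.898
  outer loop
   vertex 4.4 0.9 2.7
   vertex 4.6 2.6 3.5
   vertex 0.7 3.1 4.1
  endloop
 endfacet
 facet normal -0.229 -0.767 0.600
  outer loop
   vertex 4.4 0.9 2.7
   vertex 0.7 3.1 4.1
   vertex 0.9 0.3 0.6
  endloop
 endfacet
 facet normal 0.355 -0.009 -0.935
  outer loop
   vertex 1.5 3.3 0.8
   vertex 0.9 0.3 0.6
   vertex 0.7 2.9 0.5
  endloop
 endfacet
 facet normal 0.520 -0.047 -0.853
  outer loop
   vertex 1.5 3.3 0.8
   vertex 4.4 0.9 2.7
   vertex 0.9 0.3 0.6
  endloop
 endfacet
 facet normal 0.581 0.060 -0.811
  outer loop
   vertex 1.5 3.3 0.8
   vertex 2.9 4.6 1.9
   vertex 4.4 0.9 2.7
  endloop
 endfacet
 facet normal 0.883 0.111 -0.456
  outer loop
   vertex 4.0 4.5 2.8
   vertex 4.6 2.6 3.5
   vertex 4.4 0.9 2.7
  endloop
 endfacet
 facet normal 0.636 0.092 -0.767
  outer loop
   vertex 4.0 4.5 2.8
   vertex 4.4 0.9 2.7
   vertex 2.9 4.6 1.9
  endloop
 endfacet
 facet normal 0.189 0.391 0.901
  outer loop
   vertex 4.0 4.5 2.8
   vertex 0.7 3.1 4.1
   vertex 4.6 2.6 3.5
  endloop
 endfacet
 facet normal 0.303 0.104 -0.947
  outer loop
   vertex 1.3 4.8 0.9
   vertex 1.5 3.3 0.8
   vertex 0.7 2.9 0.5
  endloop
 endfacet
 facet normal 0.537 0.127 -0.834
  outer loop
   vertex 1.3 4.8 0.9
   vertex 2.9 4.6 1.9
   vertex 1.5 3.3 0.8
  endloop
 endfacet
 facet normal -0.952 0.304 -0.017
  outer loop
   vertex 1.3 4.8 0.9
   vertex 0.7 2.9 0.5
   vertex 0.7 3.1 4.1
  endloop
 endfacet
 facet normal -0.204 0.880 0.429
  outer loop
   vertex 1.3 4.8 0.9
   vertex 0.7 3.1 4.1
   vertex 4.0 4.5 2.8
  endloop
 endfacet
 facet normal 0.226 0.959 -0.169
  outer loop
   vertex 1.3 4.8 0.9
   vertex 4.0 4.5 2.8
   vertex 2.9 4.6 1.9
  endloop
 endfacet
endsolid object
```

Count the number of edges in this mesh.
21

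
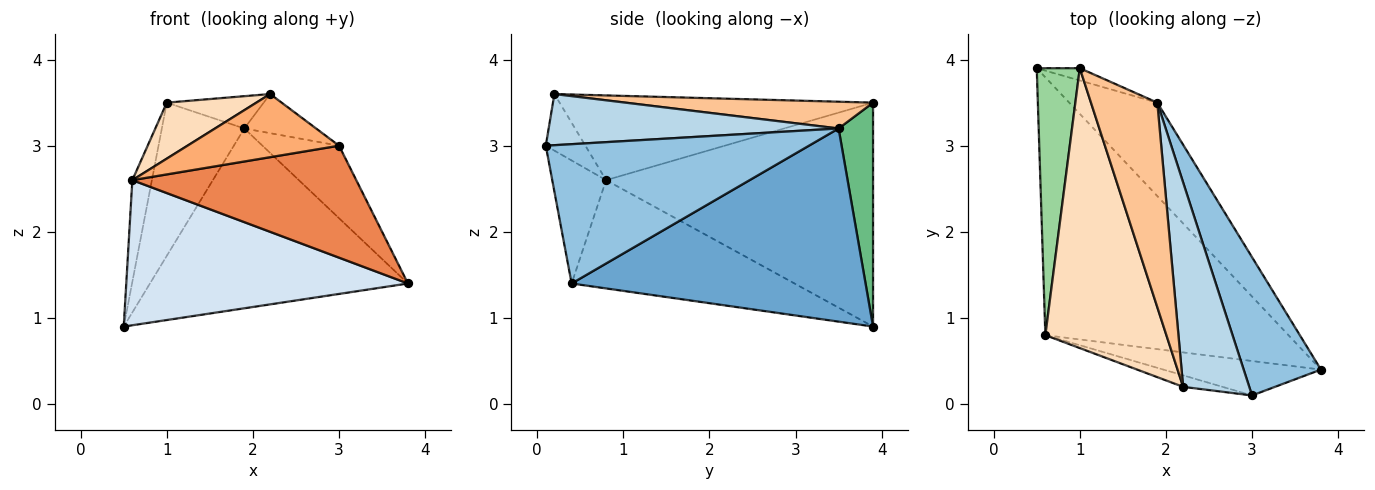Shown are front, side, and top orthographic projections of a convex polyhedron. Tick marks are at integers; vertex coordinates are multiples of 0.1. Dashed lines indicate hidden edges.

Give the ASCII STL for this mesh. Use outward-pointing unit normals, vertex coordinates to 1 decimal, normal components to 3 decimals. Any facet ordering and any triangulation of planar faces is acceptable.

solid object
 facet normal 0.711 0.624 -0.324
  outer loop
   vertex 1.9 3.5 3.2
   vertex 3.8 0.4 1.4
   vertex 0.5 3.9 0.9
  endloop
 endfacet
 facet normal 0.848 0.247 0.470
  outer loop
   vertex 1.9 3.5 3.2
   vertex 3.0 0.1 3.0
   vertex 3.8 0.4 1.4
  endloop
 endfacet
 facet normal 0.605 0.150 0.782
  outer loop
   vertex 1.9 3.5 3.2
   vertex 2.2 0.2 3.6
   vertex 3.0 0.1 3.0
  endloop
 endfacet
 facet normal -0.362 -0.457 -0.812
  outer loop
   vertex 0.6 0.8 2.6
   vertex 0.5 3.9 0.9
   vertex 3.8 0.4 1.4
  endloop
 endfacet
 facet normal -0.224 -0.932 -0.287
  outer loop
   vertex 0.6 0.8 2.6
   vertex 3.8 0.4 1.4
   vertex 3.0 0.1 3.0
  endloop
 endfacet
 facet normal -0.249 -0.953 -0.173
  outer loop
   vertex 0.6 0.8 2.6
   vertex 3.0 0.1 3.0
   vertex 2.2 0.2 3.6
  endloop
 endfacet
 facet normal 0.370 0.145 0.918
  outer loop
   vertex 1.0 3.9 3.5
   vertex 2.2 0.2 3.6
   vertex 1.9 3.5 3.2
  endloop
 endfacet
 facet normal -0.566 -0.162 0.808
  outer loop
   vertex 1.0 3.9 3.5
   vertex 0.6 0.8 2.6
   vertex 2.2 0.2 3.6
  endloop
 endfacet
 facet normal 0.384 0.920 -0.074
  outer loop
   vertex 1.0 3.9 3.5
   vertex 1.9 3.5 3.2
   vertex 0.5 3.9 0.9
  endloop
 endfacet
 facet normal -0.979 0.072 0.188
  outer loop
   vertex 1.0 3.9 3.5
   vertex 0.5 3.9 0.9
   vertex 0.6 0.8 2.6
  endloop
 endfacet
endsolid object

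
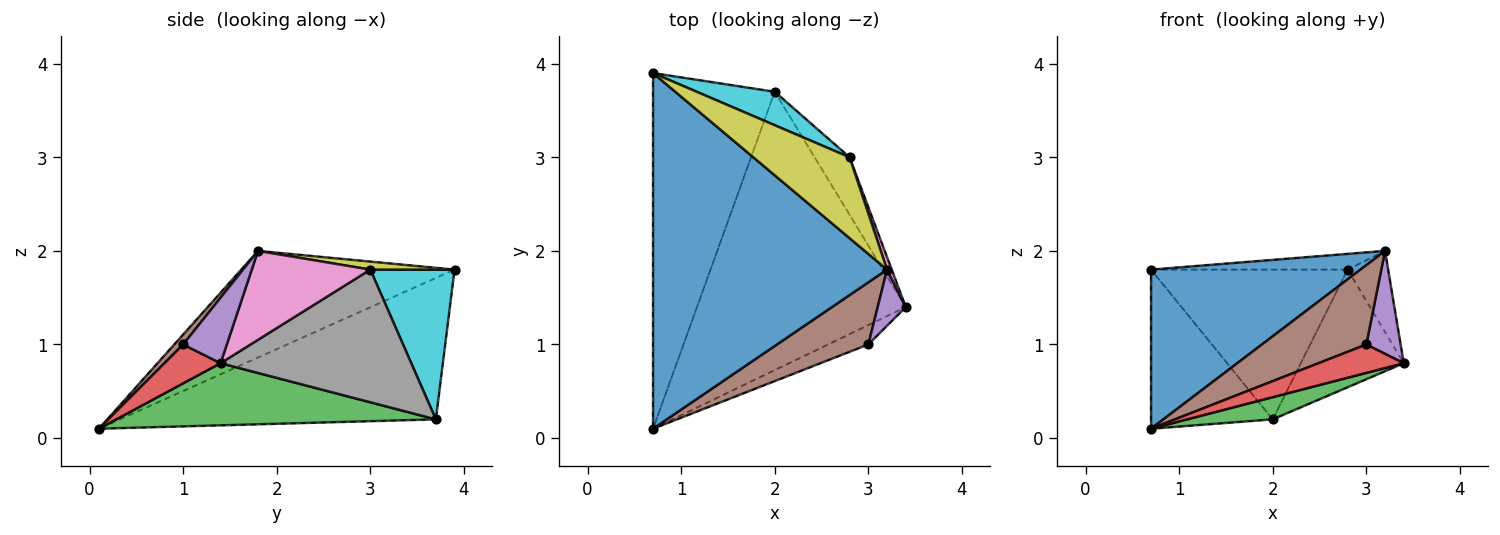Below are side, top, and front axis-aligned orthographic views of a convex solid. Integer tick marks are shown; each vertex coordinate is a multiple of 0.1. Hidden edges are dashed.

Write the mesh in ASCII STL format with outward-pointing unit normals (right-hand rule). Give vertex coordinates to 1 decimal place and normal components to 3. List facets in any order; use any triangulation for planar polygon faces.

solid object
 facet normal -0.384 -0.377 0.843
  outer loop
   vertex 3.2 1.8 2.0
   vertex 0.7 3.9 1.8
   vertex 0.7 0.1 0.1
  endloop
 endfacet
 facet normal -0.728 0.280 -0.626
  outer loop
   vertex 2.0 3.7 0.2
   vertex 0.7 0.1 0.1
   vertex 0.7 3.9 1.8
  endloop
 endfacet
 facet normal 0.284 -0.076 -0.956
  outer loop
   vertex 2.0 3.7 0.2
   vertex 3.4 1.4 0.8
   vertex 0.7 0.1 0.1
  endloop
 endfacet
 facet normal 0.478 -0.725 -0.495
  outer loop
   vertex 3.0 1.0 1.0
   vertex 0.7 0.1 0.1
   vertex 3.4 1.4 0.8
  endloop
 endfacet
 facet normal 0.745 -0.585 0.319
  outer loop
   vertex 3.0 1.0 1.0
   vertex 3.4 1.4 0.8
   vertex 3.2 1.8 2.0
  endloop
 endfacet
 facet normal 0.067 -0.786 0.615
  outer loop
   vertex 3.0 1.0 1.0
   vertex 3.2 1.8 2.0
   vertex 0.7 0.1 0.1
  endloop
 endfacet
 facet normal 0.945 0.323 0.050
  outer loop
   vertex 2.8 3.0 1.8
   vertex 3.2 1.8 2.0
   vertex 3.4 1.4 0.8
  endloop
 endfacet
 facet normal 0.857 0.463 -0.226
  outer loop
   vertex 2.8 3.0 1.8
   vertex 3.4 1.4 0.8
   vertex 2.0 3.7 0.2
  endloop
 endfacet
 facet normal 0.082 0.190 0.978
  outer loop
   vertex 2.8 3.0 1.8
   vertex 0.7 3.9 1.8
   vertex 3.2 1.8 2.0
  endloop
 endfacet
 facet normal 0.386 0.900 0.201
  outer loop
   vertex 2.8 3.0 1.8
   vertex 2.0 3.7 0.2
   vertex 0.7 3.9 1.8
  endloop
 endfacet
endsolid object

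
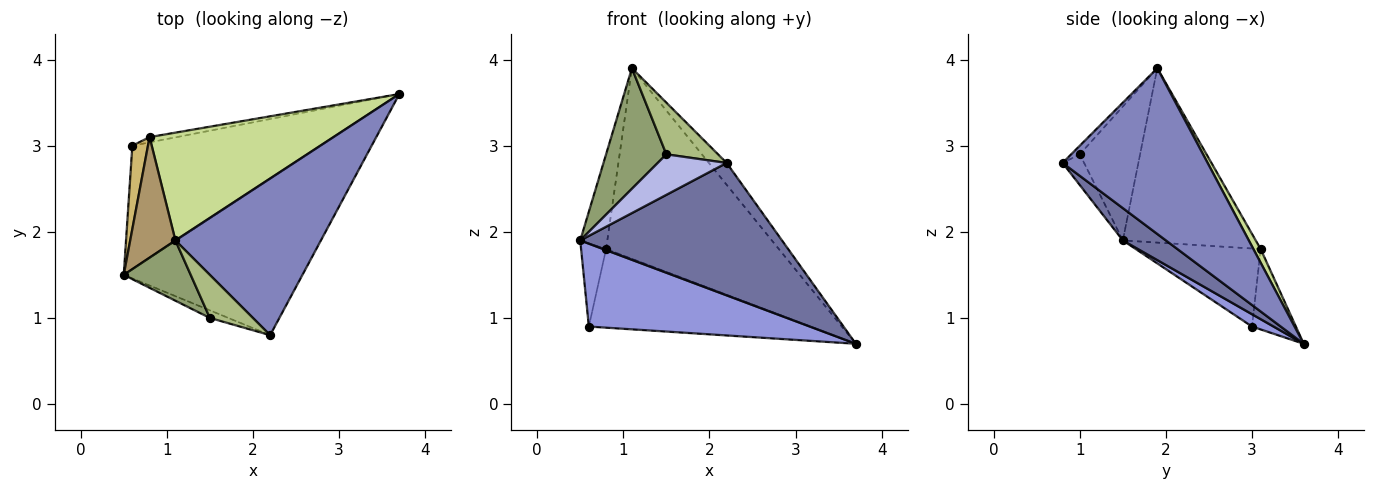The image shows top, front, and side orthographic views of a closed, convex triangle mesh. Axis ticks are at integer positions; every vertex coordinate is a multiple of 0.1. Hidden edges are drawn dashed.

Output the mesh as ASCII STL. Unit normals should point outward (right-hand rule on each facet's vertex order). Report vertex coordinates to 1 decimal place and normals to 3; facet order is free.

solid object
 facet normal 0.137 -0.640 -0.756
  outer loop
   vertex 2.2 0.8 2.8
   vertex 0.5 1.5 1.9
   vertex 3.7 3.6 0.7
  endloop
 endfacet
 facet normal 0.748 0.092 0.657
  outer loop
   vertex 1.1 1.9 3.9
   vertex 2.2 0.8 2.8
   vertex 3.7 3.6 0.7
  endloop
 endfacet
 facet normal 0.054 -0.556 -0.829
  outer loop
   vertex 0.6 3.0 0.9
   vertex 3.7 3.6 0.7
   vertex 0.5 1.5 1.9
  endloop
 endfacet
 facet normal -0.294 -0.940 -0.176
  outer loop
   vertex 1.5 1.0 2.9
   vertex 0.5 1.5 1.9
   vertex 2.2 0.8 2.8
  endloop
 endfacet
 facet normal -0.667 -0.667 0.333
  outer loop
   vertex 1.5 1.0 2.9
   vertex 1.1 1.9 3.9
   vertex 0.5 1.5 1.9
  endloop
 endfacet
 facet normal -0.127 -0.762 0.635
  outer loop
   vertex 1.5 1.0 2.9
   vertex 2.2 0.8 2.8
   vertex 1.1 1.9 3.9
  endloop
 endfacet
 facet normal 0.037 0.870 0.492
  outer loop
   vertex 0.8 3.1 1.8
   vertex 1.1 1.9 3.9
   vertex 3.7 3.6 0.7
  endloop
 endfacet
 facet normal -0.194 0.979 -0.066
  outer loop
   vertex 0.8 3.1 1.8
   vertex 3.7 3.6 0.7
   vertex 0.6 3.0 0.9
  endloop
 endfacet
 facet normal -0.950 0.193 0.246
  outer loop
   vertex 0.8 3.1 1.8
   vertex 0.5 1.5 1.9
   vertex 1.1 1.9 3.9
  endloop
 endfacet
 facet normal -0.962 0.192 0.192
  outer loop
   vertex 0.8 3.1 1.8
   vertex 0.6 3.0 0.9
   vertex 0.5 1.5 1.9
  endloop
 endfacet
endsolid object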